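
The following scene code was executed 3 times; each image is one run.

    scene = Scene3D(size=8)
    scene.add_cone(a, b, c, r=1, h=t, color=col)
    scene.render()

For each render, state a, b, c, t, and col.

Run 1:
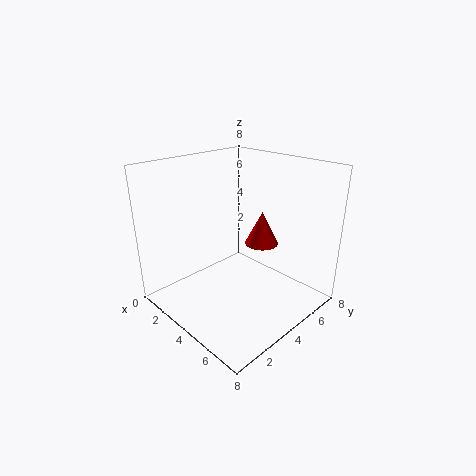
a = 4
b = 6
c = 3
t = 2
col = 'red'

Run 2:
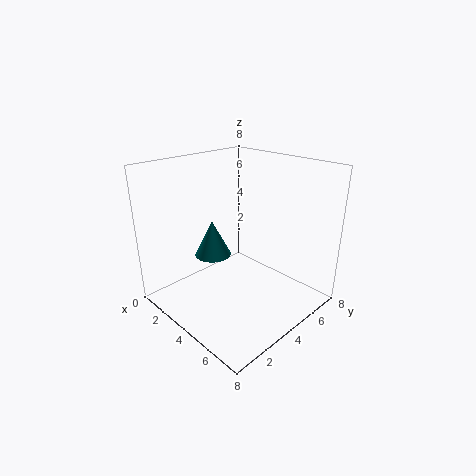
a = 3
b = 3
c = 3
t = 2
col = 'teal'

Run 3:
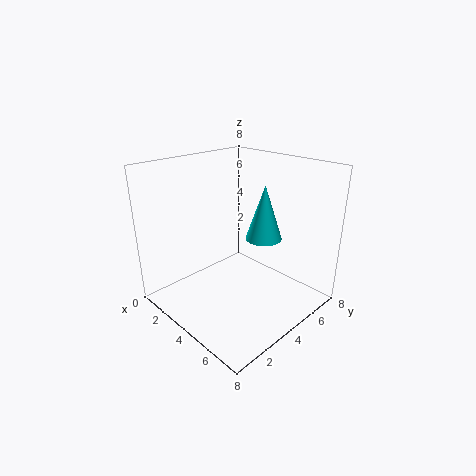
a = 5
b = 5
c = 4
t = 3
col = 'cyan'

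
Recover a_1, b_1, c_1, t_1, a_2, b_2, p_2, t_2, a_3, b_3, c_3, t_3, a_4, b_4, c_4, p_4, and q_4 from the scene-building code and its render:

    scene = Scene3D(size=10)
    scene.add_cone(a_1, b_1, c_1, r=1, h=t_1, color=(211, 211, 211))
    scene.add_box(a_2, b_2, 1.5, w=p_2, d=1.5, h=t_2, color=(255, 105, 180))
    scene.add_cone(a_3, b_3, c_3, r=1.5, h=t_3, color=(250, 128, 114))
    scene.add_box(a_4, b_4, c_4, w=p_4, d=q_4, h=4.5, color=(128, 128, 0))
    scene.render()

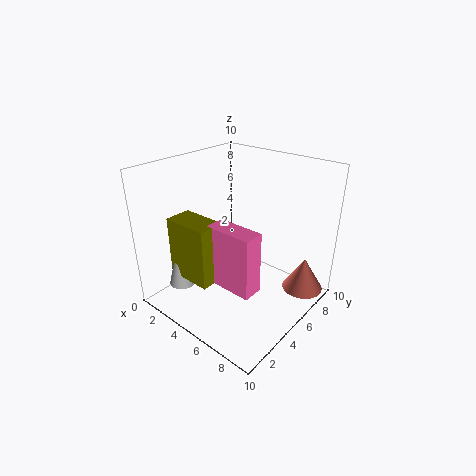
a_1 = 1, b_1 = 3, c_1 = 0.5, t_1 = 4, a_2 = 3.5, b_2 = 3.5, p_2 = 3.5, t_2 = 4.5, a_3 = 8.5, b_3 = 8.5, c_3 = 0.5, t_3 = 2.5, a_4 = 0.5, b_4 = 2.5, c_4 = 1.5, p_4 = 3.5, q_4 = 2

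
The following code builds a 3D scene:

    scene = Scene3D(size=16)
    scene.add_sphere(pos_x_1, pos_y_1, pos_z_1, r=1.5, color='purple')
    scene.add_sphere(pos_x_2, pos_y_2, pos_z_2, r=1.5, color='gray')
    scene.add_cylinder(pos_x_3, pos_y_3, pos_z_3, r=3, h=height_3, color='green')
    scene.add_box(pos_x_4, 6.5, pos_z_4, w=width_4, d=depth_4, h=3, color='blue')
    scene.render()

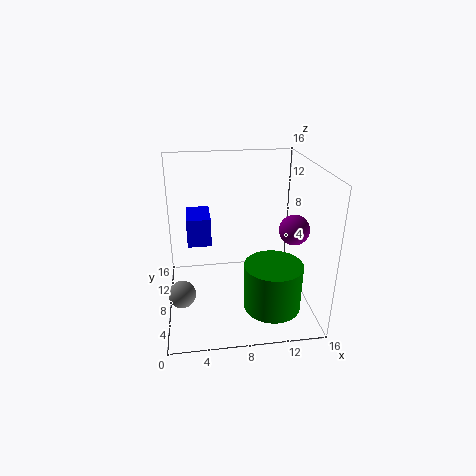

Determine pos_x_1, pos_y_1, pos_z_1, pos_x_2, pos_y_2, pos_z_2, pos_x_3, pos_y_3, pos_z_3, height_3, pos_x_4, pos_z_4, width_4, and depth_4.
pos_x_1 = 13
pos_y_1 = 4
pos_z_1 = 10.5
pos_x_2 = 1.5
pos_y_2 = 6
pos_z_2 = 2.5
pos_x_3 = 11
pos_y_3 = 3.5
pos_z_3 = 2
height_3 = 5
pos_x_4 = 2.5
pos_z_4 = 8
width_4 = 2.5
depth_4 = 4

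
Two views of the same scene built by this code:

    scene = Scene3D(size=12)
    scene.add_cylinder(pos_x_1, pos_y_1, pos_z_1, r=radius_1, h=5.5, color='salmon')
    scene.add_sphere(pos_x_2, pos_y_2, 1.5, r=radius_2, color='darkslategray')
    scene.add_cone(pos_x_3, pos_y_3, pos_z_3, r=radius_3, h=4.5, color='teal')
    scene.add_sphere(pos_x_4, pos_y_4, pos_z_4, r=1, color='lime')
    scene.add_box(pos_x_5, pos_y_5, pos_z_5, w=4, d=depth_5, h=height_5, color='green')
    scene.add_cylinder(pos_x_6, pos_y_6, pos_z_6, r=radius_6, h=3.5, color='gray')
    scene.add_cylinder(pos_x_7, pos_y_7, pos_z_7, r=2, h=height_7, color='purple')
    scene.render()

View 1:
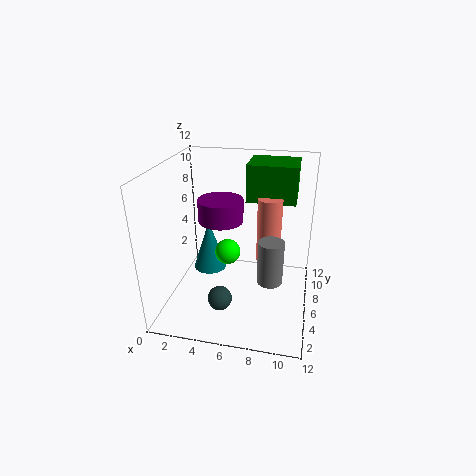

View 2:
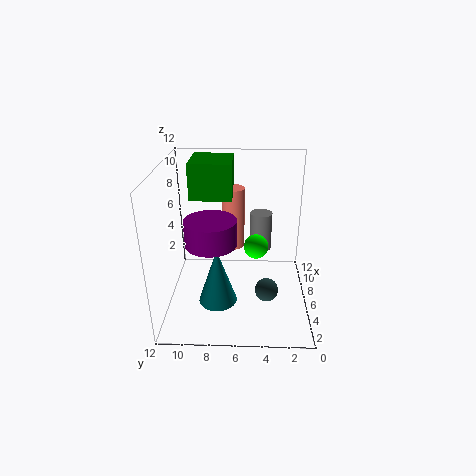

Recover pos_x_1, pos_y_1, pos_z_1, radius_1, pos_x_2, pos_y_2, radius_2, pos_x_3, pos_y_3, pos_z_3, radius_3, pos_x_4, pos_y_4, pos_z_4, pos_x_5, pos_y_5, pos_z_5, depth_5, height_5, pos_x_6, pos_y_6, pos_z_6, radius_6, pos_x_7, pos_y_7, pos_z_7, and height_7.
pos_x_1 = 8.5
pos_y_1 = 6.5
pos_z_1 = 4
radius_1 = 1
pos_x_2 = 5
pos_y_2 = 3.5
radius_2 = 1
pos_x_3 = 3
pos_y_3 = 7.5
pos_z_3 = 2
radius_3 = 1.5
pos_x_4 = 5.5
pos_y_4 = 4.5
pos_z_4 = 5.5
pos_x_5 = 6.5
pos_y_5 = 6.5
pos_z_5 = 9
depth_5 = 3.5
height_5 = 3
pos_x_6 = 9
pos_y_6 = 4
pos_z_6 = 3.5
radius_6 = 1
pos_x_7 = 4
pos_y_7 = 8
pos_z_7 = 6.5
height_7 = 2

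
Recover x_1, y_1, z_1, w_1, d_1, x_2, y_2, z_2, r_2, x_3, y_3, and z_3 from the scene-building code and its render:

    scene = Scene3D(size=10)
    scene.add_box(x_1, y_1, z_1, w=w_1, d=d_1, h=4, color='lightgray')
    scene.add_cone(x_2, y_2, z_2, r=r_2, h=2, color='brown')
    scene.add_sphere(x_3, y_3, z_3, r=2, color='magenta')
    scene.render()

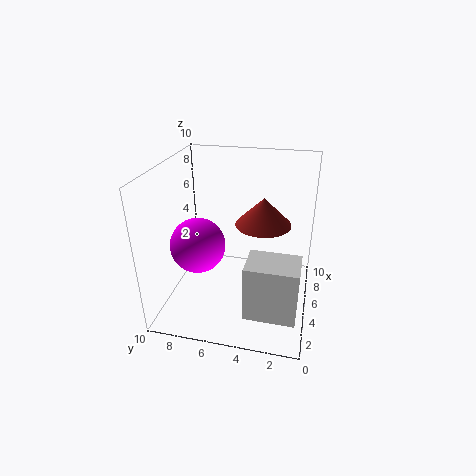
x_1 = 2; y_1 = 0.5; z_1 = 0.5; w_1 = 2.5; d_1 = 3.5; x_2 = 6.5; y_2 = 3.5; z_2 = 5.5; r_2 = 2; x_3 = 5; y_3 = 8; z_3 = 4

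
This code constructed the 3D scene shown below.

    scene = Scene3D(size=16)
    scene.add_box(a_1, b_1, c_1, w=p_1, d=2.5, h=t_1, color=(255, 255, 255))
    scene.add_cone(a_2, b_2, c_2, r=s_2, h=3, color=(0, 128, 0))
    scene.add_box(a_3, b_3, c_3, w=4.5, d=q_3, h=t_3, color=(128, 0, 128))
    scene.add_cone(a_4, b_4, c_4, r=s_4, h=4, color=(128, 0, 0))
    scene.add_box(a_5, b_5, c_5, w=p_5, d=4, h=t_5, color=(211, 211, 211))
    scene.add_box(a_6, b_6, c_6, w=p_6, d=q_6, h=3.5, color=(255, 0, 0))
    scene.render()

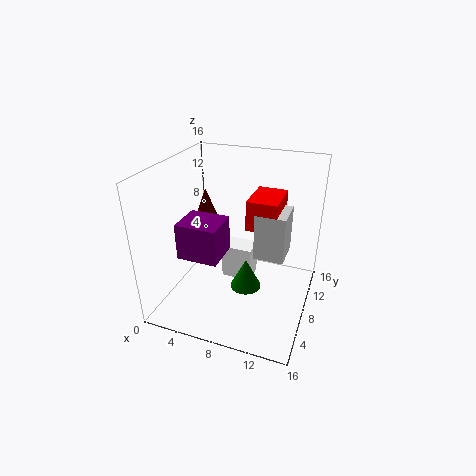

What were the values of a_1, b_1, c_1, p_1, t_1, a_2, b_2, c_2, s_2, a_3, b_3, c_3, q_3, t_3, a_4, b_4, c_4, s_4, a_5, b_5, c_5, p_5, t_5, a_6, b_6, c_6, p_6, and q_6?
a_1 = 6
b_1 = 8
c_1 = 2.5
p_1 = 3.5
t_1 = 4
a_2 = 10.5
b_2 = 3.5
c_2 = 5.5
s_2 = 1.5
a_3 = 2.5
b_3 = 4
c_3 = 6.5
q_3 = 4
t_3 = 4
a_4 = 1.5
b_4 = 13.5
c_4 = 7
s_4 = 1.5
a_5 = 9.5
b_5 = 9
c_5 = 5
p_5 = 3.5
t_5 = 5.5
a_6 = 8.5
b_6 = 9
c_6 = 8.5
p_6 = 3.5
q_6 = 5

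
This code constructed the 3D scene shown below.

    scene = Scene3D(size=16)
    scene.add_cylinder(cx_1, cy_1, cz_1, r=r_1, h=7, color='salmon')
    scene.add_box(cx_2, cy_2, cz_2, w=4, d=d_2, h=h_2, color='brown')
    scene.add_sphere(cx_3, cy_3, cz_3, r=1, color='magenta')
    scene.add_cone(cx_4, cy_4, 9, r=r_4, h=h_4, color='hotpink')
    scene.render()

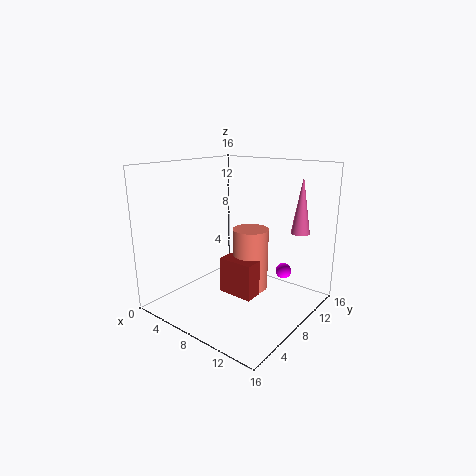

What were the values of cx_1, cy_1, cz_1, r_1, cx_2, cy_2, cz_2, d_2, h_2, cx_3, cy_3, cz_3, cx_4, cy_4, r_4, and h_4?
cx_1 = 9; cy_1 = 9; cz_1 = 2; r_1 = 2; cx_2 = 7; cy_2 = 6; cz_2 = 2; d_2 = 2; h_2 = 4; cx_3 = 10; cy_3 = 15; cz_3 = 2; cx_4 = 14; cy_4 = 11; r_4 = 1; h_4 = 6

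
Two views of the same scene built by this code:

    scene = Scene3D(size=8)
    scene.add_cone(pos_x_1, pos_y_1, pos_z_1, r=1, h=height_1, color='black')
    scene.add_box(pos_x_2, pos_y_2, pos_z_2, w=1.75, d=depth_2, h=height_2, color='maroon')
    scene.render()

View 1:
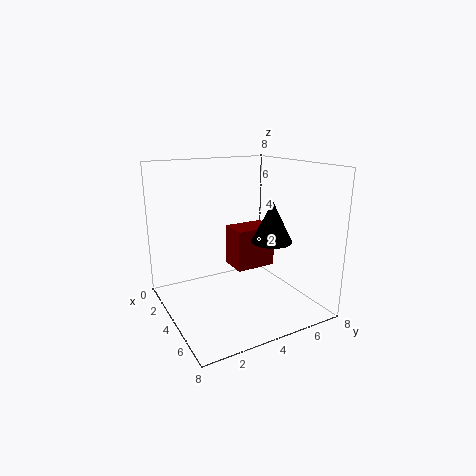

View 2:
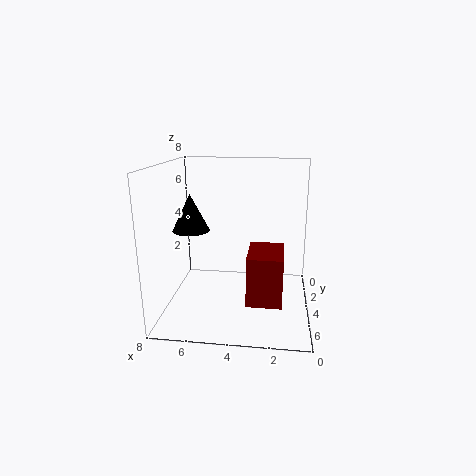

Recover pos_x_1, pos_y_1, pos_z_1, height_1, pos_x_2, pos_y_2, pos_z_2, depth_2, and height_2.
pos_x_1 = 6.5; pos_y_1 = 4.5; pos_z_1 = 4.5; height_1 = 2; pos_x_2 = 1.5; pos_y_2 = 4.5; pos_z_2 = 1.5; depth_2 = 2.5; height_2 = 2.5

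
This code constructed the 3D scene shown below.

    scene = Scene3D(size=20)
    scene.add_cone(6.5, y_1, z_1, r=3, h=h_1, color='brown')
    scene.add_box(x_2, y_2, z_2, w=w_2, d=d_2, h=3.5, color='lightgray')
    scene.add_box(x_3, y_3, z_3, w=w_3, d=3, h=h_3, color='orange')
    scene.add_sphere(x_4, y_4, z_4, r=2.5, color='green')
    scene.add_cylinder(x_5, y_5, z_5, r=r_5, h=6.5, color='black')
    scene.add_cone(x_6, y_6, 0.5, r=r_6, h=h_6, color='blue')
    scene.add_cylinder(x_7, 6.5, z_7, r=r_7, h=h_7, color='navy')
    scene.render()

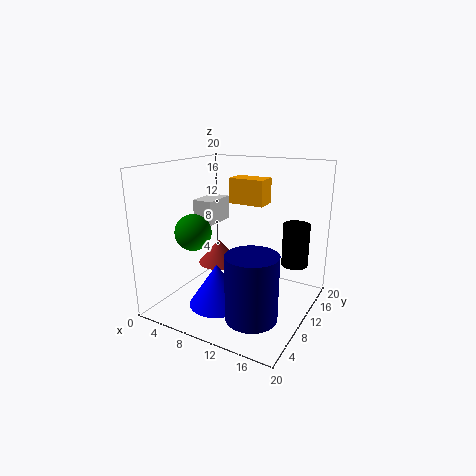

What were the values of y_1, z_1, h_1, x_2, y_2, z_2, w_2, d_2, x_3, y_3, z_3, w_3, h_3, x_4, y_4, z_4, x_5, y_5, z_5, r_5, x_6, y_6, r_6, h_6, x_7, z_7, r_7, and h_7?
y_1 = 10.5, z_1 = 5.5, h_1 = 3.5, x_2 = 2.5, y_2 = 10, z_2 = 11, w_2 = 3, d_2 = 5, x_3 = 8, y_3 = 11, z_3 = 14.5, w_3 = 5, h_3 = 3.5, x_4 = 5, y_4 = 6.5, z_4 = 11, x_5 = 16, y_5 = 17, z_5 = 4.5, r_5 = 2, x_6 = 8, y_6 = 7.5, r_6 = 4, h_6 = 6, x_7 = 14, z_7 = 0.5, r_7 = 3.5, h_7 = 9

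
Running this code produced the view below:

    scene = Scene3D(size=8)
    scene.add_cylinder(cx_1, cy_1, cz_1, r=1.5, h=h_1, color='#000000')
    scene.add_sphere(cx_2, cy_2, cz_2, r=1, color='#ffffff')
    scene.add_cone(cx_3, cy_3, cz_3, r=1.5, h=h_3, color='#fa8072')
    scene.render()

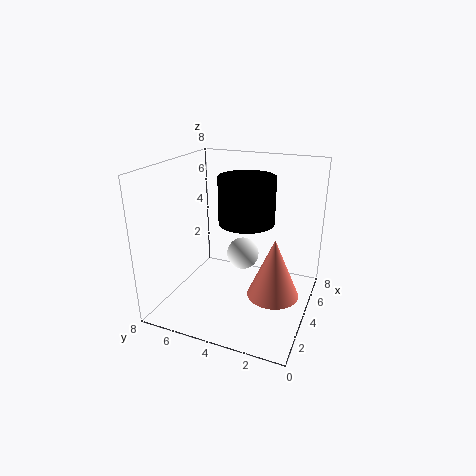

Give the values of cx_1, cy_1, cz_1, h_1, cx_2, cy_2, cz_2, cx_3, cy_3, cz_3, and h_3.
cx_1 = 4
cy_1 = 3.5
cz_1 = 5
h_1 = 2.5
cx_2 = 6
cy_2 = 4.5
cz_2 = 2
cx_3 = 4.5
cy_3 = 2
cz_3 = 0.5
h_3 = 3.5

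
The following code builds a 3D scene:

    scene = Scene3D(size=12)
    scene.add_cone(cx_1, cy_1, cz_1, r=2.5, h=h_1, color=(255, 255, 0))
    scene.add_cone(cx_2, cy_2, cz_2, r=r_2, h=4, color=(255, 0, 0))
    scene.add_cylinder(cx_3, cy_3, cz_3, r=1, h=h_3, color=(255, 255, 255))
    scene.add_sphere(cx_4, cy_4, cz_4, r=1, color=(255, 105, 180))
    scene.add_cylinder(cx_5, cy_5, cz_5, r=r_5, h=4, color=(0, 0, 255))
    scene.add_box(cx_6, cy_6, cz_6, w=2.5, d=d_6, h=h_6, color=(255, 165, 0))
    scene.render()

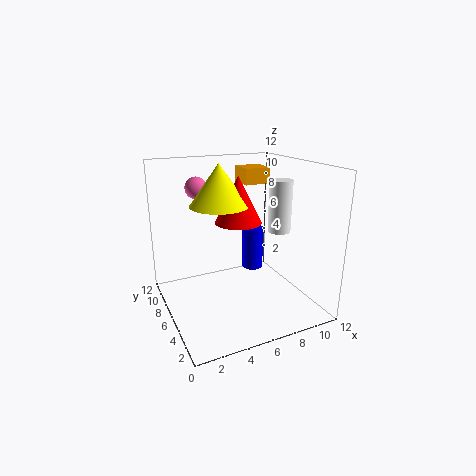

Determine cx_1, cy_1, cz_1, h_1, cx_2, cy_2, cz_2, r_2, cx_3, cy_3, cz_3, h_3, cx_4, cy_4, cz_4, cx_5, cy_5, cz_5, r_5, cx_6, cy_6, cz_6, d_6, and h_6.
cx_1 = 5
cy_1 = 7.5
cz_1 = 8.5
h_1 = 3.5
cx_2 = 6.5
cy_2 = 7
cz_2 = 7
r_2 = 2
cx_3 = 10
cy_3 = 6
cz_3 = 6
h_3 = 4.5
cx_4 = 4
cy_4 = 10.5
cz_4 = 9.5
cx_5 = 9
cy_5 = 9
cz_5 = 1.5
r_5 = 1
cx_6 = 8.5
cy_6 = 9.5
cz_6 = 9.5
d_6 = 2.5
h_6 = 1.5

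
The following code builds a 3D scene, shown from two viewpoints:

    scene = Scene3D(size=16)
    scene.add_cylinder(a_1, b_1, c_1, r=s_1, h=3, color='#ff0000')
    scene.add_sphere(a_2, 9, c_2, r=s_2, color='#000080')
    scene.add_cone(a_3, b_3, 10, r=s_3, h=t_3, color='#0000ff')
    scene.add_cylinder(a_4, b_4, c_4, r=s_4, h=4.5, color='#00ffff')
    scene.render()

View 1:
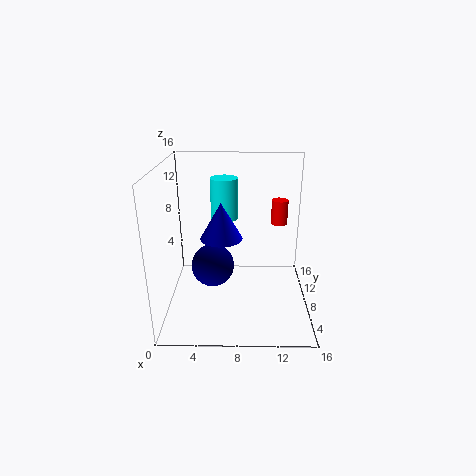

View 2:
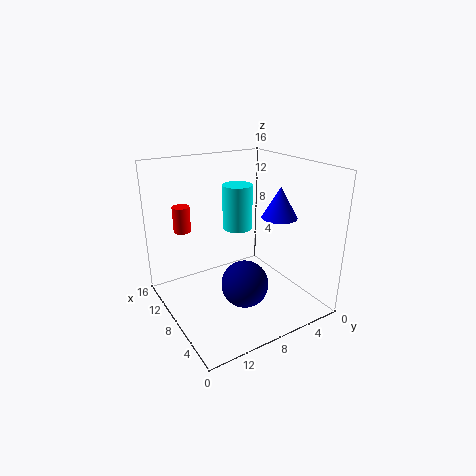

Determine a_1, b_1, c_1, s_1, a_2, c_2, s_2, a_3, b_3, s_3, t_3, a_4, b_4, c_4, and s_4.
a_1 = 13
b_1 = 12.5
c_1 = 8
s_1 = 1
a_2 = 5
c_2 = 4
s_2 = 2.5
a_3 = 6.5
b_3 = 3.5
s_3 = 2
t_3 = 3.5
a_4 = 6.5
b_4 = 9
c_4 = 10
s_4 = 1.5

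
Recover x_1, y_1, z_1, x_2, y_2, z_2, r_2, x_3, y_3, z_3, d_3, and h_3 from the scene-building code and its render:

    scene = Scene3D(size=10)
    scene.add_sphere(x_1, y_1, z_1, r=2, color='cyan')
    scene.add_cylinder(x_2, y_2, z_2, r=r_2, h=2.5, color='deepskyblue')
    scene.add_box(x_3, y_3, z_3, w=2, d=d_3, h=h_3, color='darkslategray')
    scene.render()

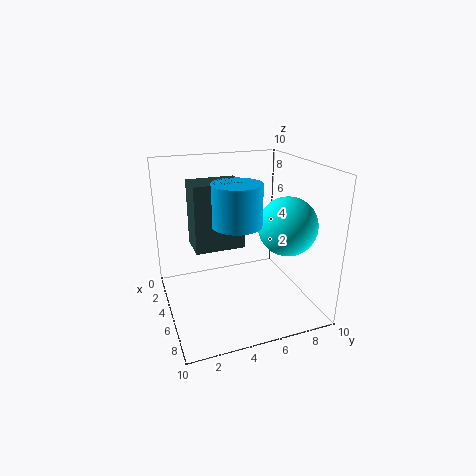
x_1 = 6.5
y_1 = 8
z_1 = 6
x_2 = 7.5
y_2 = 4
z_2 = 7
r_2 = 1.5
x_3 = 5.5
y_3 = 1.5
z_3 = 5.5
d_3 = 3
h_3 = 4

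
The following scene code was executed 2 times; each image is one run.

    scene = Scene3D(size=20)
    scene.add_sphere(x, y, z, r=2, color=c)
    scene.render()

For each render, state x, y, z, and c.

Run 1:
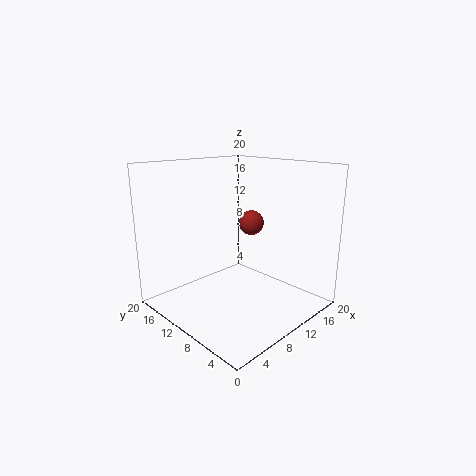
x = 17, y = 14, z = 10, c = 'brown'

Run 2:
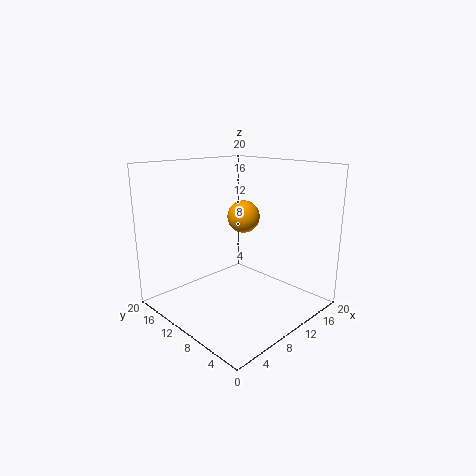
x = 8, y = 7, z = 14, c = 'orange'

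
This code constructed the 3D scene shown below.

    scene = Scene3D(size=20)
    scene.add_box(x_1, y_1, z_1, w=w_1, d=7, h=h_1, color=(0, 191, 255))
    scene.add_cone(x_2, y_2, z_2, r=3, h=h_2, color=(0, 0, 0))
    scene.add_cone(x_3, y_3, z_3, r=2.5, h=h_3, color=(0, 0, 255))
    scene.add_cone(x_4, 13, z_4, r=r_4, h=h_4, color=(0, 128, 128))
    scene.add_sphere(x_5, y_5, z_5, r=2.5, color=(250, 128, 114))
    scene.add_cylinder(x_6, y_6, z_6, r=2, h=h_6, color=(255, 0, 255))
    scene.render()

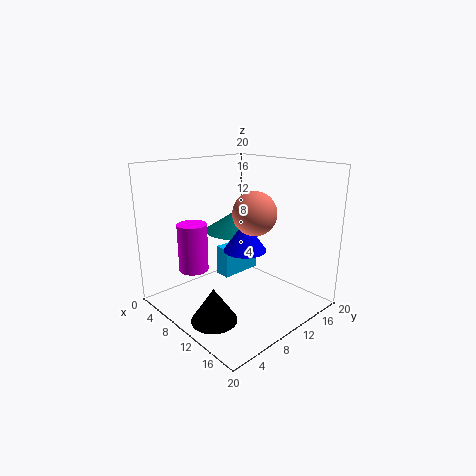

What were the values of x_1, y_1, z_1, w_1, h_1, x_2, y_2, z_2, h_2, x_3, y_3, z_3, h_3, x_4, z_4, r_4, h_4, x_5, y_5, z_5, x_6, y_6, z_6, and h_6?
x_1 = 1.5
y_1 = 13
z_1 = 0.5
w_1 = 2.5
h_1 = 5
x_2 = 12.5
y_2 = 3.5
z_2 = 1
h_2 = 4.5
x_3 = 15.5
y_3 = 6
z_3 = 11
h_3 = 3.5
x_4 = 6
z_4 = 9.5
r_4 = 4.5
h_4 = 3
x_5 = 16.5
y_5 = 6.5
z_5 = 15.5
x_6 = 7
y_6 = 4.5
z_6 = 6
h_6 = 6.5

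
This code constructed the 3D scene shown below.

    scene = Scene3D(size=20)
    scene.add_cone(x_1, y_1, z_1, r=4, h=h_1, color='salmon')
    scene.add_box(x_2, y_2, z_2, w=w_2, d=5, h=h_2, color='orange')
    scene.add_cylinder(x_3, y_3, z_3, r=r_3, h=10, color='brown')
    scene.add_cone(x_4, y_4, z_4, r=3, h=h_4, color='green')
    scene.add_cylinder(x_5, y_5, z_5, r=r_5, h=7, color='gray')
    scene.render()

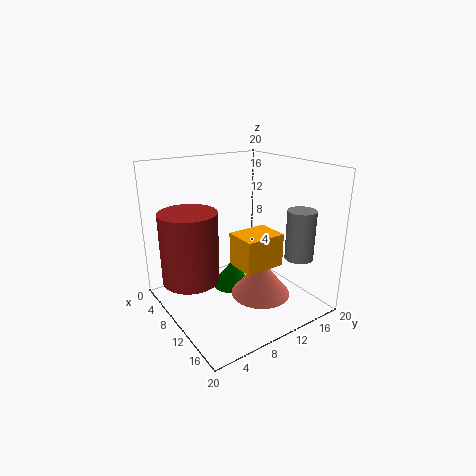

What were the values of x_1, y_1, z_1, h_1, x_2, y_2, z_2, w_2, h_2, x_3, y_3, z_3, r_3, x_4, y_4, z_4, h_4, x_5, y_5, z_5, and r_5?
x_1 = 14
y_1 = 11
z_1 = 3
h_1 = 5
x_2 = 14
y_2 = 6
z_2 = 9
w_2 = 4
h_2 = 4
x_3 = 7
y_3 = 4
z_3 = 4
r_3 = 4
x_4 = 7
y_4 = 11
z_4 = 1
h_4 = 4
x_5 = 15
y_5 = 17
z_5 = 7
r_5 = 2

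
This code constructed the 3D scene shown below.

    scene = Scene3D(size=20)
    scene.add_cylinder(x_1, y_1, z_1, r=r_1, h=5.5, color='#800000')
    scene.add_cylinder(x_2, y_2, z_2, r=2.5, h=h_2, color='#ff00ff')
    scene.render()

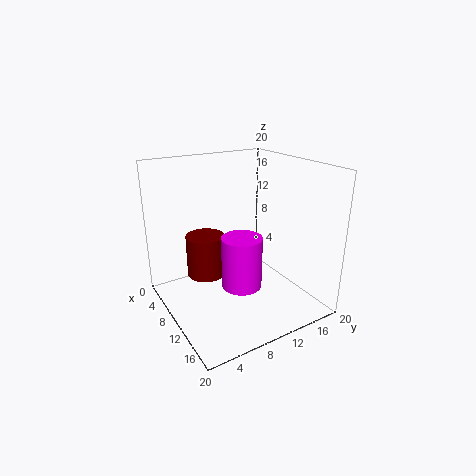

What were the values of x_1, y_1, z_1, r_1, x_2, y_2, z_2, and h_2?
x_1 = 10, y_1 = 5, z_1 = 6, r_1 = 2.5, x_2 = 15, y_2 = 7.5, z_2 = 6, h_2 = 6.5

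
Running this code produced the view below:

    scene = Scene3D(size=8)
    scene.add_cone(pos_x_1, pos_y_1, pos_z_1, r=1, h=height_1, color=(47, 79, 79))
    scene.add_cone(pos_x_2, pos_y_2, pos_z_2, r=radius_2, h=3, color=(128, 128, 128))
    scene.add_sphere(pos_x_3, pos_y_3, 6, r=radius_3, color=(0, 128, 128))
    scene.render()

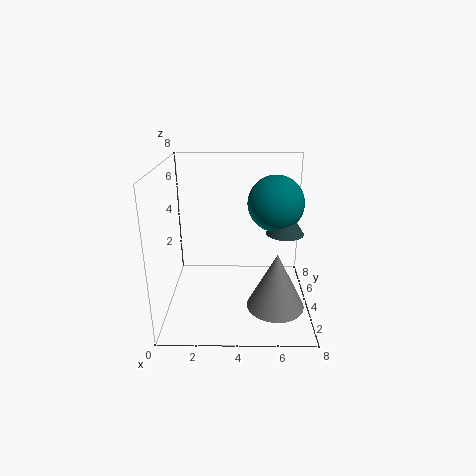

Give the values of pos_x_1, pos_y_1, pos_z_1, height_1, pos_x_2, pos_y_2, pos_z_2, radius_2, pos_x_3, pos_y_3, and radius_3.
pos_x_1 = 6.5
pos_y_1 = 3.5
pos_z_1 = 4.5
height_1 = 1.5
pos_x_2 = 6
pos_y_2 = 2
pos_z_2 = 1
radius_2 = 1.5
pos_x_3 = 6
pos_y_3 = 4
radius_3 = 1.5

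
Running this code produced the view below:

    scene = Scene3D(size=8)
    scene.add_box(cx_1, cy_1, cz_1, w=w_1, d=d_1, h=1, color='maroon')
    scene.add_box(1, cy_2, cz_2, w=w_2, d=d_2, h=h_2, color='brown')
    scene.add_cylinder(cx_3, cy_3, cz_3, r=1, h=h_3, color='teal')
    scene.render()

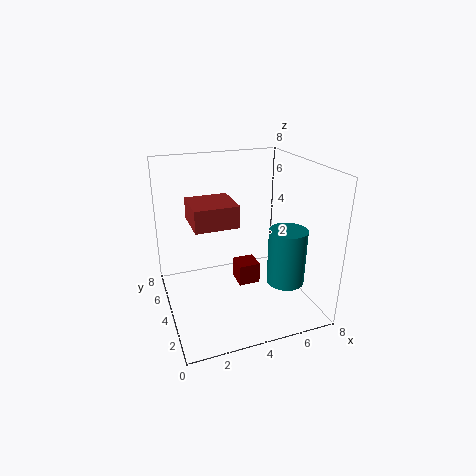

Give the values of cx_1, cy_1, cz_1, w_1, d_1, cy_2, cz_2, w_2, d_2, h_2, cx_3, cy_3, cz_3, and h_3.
cx_1 = 3, cy_1 = 1, cz_1 = 3, w_1 = 1, d_1 = 1, cy_2 = 1, cz_2 = 6, w_2 = 2, d_2 = 2, h_2 = 1, cx_3 = 6, cy_3 = 2, cz_3 = 2, h_3 = 3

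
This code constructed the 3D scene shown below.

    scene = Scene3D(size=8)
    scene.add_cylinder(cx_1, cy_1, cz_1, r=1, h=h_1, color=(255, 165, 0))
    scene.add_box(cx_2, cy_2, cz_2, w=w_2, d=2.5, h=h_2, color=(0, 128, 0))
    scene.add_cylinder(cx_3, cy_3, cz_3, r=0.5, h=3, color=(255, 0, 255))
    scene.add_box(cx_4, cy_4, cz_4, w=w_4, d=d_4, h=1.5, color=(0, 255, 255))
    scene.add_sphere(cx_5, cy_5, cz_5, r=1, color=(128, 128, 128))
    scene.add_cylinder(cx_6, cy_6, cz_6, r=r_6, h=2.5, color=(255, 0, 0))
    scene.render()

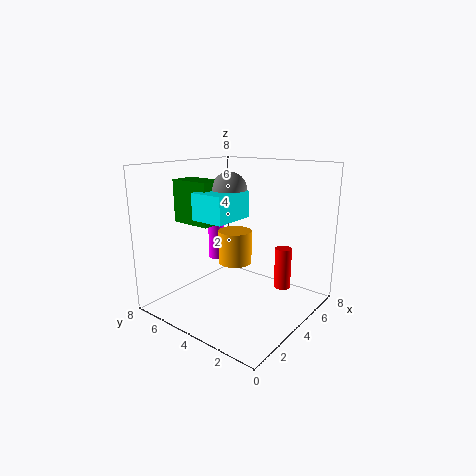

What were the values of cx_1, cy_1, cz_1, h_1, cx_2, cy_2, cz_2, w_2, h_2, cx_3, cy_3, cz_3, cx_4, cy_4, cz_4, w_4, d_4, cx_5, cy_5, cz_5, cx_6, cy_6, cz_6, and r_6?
cx_1 = 5
cy_1 = 5
cz_1 = 2
h_1 = 2
cx_2 = 3
cy_2 = 5.5
cz_2 = 4.5
w_2 = 1.5
h_2 = 2.5
cx_3 = 5
cy_3 = 6.5
cz_3 = 2
cx_4 = 2.5
cy_4 = 4
cz_4 = 5
w_4 = 2.5
d_4 = 2
cx_5 = 4.5
cy_5 = 5
cz_5 = 6.5
cx_6 = 6.5
cy_6 = 2.5
cz_6 = 0.5
r_6 = 0.5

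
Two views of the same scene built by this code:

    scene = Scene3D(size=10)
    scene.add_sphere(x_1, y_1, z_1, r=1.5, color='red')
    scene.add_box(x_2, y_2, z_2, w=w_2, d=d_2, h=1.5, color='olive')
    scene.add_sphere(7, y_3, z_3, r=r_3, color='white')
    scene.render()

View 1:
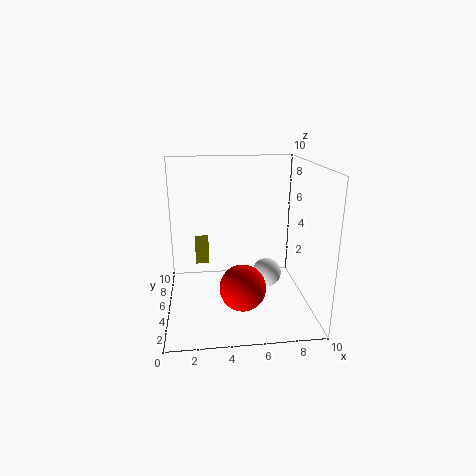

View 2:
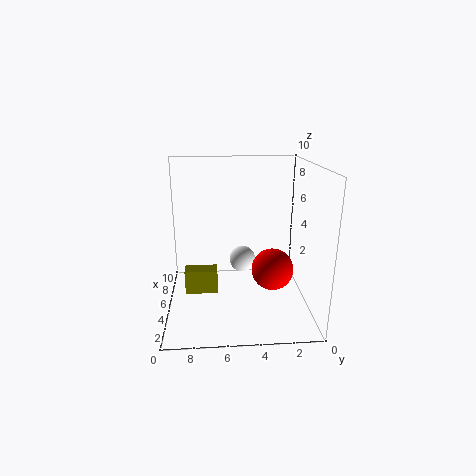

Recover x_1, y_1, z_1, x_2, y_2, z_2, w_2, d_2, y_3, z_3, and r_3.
x_1 = 5
y_1 = 2.5
z_1 = 2.5
x_2 = 2
y_2 = 6.5
z_2 = 2.5
w_2 = 1
d_2 = 2
y_3 = 4.5
z_3 = 2.5
r_3 = 1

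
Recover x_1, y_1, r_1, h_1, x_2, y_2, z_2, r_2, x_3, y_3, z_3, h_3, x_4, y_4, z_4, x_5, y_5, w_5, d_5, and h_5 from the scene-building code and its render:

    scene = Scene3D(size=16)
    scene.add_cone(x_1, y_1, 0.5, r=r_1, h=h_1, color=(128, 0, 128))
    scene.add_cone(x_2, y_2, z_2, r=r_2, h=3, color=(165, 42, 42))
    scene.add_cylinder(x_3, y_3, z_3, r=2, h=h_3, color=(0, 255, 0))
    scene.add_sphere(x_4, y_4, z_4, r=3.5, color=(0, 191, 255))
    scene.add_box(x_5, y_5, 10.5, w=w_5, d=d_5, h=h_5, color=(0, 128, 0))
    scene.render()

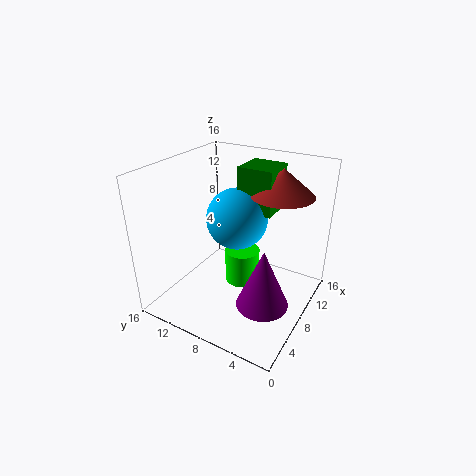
x_1 = 7.5
y_1 = 4.5
r_1 = 3
h_1 = 7
x_2 = 11.5
y_2 = 4.5
z_2 = 12.5
r_2 = 3.5
x_3 = 9
y_3 = 8
z_3 = 2
h_3 = 4
x_4 = 9.5
y_4 = 9
z_4 = 9.5
x_5 = 9.5
y_5 = 5
w_5 = 4
d_5 = 4
h_5 = 5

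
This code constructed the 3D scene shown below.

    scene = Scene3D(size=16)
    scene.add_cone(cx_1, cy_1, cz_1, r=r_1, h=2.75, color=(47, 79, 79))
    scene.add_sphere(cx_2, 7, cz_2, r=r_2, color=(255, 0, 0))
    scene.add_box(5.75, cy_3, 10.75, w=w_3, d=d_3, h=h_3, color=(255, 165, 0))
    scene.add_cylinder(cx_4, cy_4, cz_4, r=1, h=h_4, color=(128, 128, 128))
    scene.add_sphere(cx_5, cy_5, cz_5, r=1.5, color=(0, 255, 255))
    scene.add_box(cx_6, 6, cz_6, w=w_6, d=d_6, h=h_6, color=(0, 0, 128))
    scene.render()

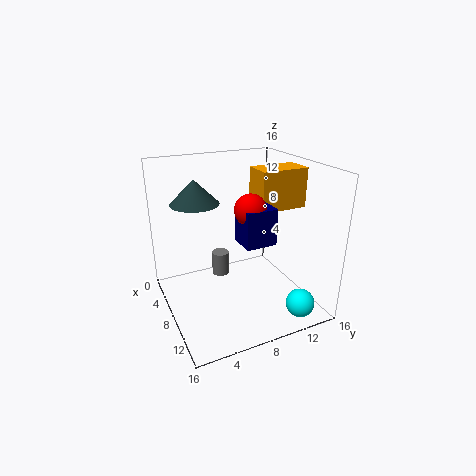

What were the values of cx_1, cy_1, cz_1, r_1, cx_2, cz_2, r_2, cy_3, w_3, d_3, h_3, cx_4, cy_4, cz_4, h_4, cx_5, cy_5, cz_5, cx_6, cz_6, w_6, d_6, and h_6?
cx_1 = 4.75
cy_1 = 4.25
cz_1 = 11.5
r_1 = 2.75
cx_2 = 12.75
cz_2 = 13
r_2 = 1.5
cy_3 = 10.5
w_3 = 3.25
d_3 = 5.5
h_3 = 4.5
cx_4 = 5.75
cy_4 = 6.75
cz_4 = 2.75
h_4 = 2.75
cx_5 = 14.5
cy_5 = 12.25
cz_5 = 2.25
cx_6 = 11.5
cz_6 = 9.75
w_6 = 2.75
d_6 = 3
h_6 = 3.5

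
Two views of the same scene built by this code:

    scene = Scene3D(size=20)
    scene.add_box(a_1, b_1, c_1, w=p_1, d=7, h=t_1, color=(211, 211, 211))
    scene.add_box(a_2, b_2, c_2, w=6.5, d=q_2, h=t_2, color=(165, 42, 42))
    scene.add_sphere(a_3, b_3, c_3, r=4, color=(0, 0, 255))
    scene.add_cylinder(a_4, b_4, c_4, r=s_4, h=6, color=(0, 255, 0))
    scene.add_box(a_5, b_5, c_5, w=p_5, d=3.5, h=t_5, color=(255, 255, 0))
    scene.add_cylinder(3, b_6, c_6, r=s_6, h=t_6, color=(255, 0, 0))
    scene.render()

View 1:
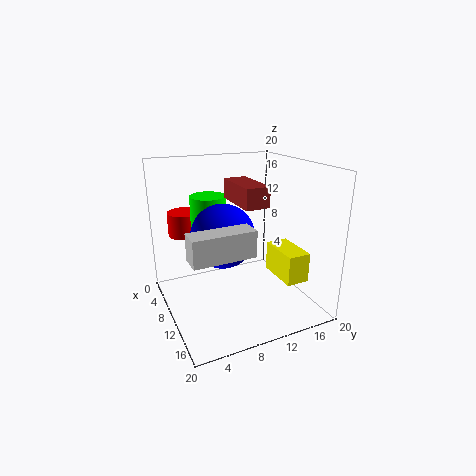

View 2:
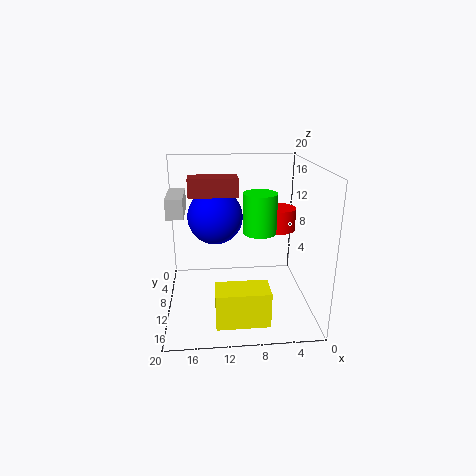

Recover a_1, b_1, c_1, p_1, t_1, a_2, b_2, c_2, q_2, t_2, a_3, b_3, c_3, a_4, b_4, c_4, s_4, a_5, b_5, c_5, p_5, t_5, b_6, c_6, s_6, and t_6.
a_1 = 17.5
b_1 = 0.5
c_1 = 12
p_1 = 2.5
t_1 = 3
a_2 = 10
b_2 = 8
c_2 = 16
q_2 = 3
t_2 = 2.5
a_3 = 13
b_3 = 6.5
c_3 = 12
a_4 = 6.5
b_4 = 7
c_4 = 9.5
s_4 = 2.5
a_5 = 7
b_5 = 16.5
c_5 = 2.5
p_5 = 6.5
t_5 = 4.5
b_6 = 4.5
c_6 = 9
s_6 = 2.5
t_6 = 3.5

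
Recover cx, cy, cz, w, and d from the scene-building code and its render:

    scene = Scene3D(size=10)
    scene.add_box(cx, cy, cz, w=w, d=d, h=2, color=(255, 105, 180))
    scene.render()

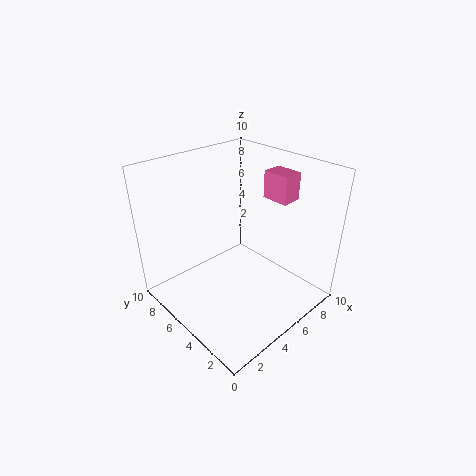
cx = 8, cy = 3.5, cz = 7, w = 1.5, d = 2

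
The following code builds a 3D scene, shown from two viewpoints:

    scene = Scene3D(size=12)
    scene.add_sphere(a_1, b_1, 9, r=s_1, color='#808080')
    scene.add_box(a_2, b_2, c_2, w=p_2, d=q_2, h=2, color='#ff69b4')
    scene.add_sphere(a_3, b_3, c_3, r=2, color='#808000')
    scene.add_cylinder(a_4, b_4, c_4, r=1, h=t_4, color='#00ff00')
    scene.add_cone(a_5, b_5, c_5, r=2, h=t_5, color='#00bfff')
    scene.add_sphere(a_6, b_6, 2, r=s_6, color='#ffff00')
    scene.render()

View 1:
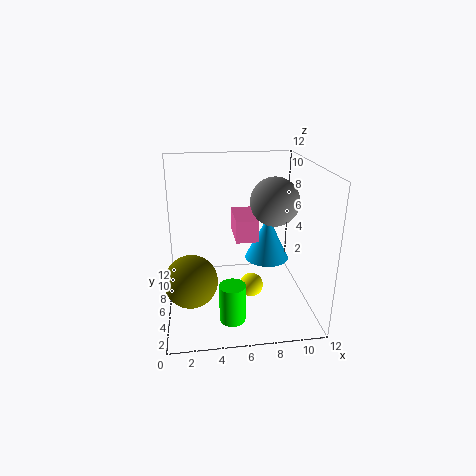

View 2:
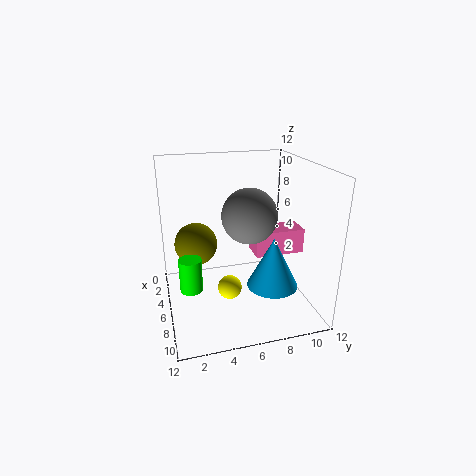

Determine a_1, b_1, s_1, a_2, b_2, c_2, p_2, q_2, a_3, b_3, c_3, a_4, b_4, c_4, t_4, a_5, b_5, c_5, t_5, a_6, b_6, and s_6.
a_1 = 9
b_1 = 6
s_1 = 2
a_2 = 6
b_2 = 7
c_2 = 5
p_2 = 2
q_2 = 4
a_3 = 2
b_3 = 3
c_3 = 4
a_4 = 5
b_4 = 2
c_4 = 1
t_4 = 3
a_5 = 9
b_5 = 8
c_5 = 3
t_5 = 4
a_6 = 7
b_6 = 5
s_6 = 1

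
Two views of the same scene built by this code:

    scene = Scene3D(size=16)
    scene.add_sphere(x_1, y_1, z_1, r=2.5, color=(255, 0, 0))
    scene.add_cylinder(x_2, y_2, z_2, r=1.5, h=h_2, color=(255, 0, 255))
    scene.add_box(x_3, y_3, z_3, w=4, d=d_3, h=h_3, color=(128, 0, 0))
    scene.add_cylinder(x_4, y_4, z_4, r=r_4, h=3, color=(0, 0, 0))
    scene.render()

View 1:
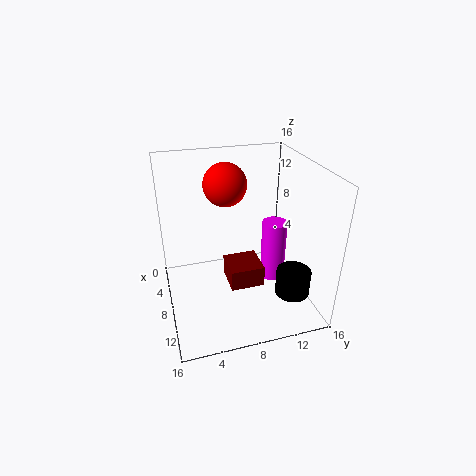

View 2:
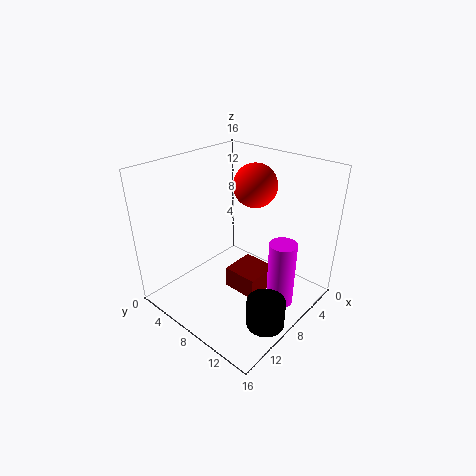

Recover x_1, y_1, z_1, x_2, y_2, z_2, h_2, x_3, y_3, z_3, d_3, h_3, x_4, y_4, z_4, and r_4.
x_1 = 4.5, y_1 = 7.5, z_1 = 13, x_2 = 6.5, y_2 = 13, z_2 = 1, h_2 = 7.5, x_3 = 5, y_3 = 7, z_3 = 1.5, d_3 = 4, h_3 = 2.5, x_4 = 10.5, y_4 = 14, z_4 = 1, r_4 = 2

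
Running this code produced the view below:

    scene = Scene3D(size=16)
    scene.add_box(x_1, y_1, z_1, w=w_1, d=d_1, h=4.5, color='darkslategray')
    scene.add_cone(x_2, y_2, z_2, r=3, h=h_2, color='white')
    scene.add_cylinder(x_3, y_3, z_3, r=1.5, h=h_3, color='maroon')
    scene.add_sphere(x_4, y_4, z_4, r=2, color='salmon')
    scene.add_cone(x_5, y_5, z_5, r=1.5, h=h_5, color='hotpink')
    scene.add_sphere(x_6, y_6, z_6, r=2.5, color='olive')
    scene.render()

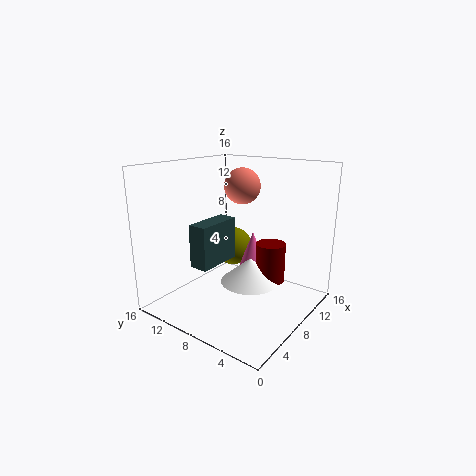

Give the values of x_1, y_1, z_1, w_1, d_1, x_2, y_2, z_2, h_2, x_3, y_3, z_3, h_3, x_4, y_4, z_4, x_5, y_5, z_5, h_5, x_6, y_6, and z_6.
x_1 = 2.5
y_1 = 8
z_1 = 6
w_1 = 5
d_1 = 2
x_2 = 6
y_2 = 5
z_2 = 4.5
h_2 = 2.5
x_3 = 7.5
y_3 = 3.5
z_3 = 4.5
h_3 = 4
x_4 = 9.5
y_4 = 8.5
z_4 = 13.5
x_5 = 9.5
y_5 = 7
z_5 = 4.5
h_5 = 4
x_6 = 13
y_6 = 12.5
z_6 = 4.5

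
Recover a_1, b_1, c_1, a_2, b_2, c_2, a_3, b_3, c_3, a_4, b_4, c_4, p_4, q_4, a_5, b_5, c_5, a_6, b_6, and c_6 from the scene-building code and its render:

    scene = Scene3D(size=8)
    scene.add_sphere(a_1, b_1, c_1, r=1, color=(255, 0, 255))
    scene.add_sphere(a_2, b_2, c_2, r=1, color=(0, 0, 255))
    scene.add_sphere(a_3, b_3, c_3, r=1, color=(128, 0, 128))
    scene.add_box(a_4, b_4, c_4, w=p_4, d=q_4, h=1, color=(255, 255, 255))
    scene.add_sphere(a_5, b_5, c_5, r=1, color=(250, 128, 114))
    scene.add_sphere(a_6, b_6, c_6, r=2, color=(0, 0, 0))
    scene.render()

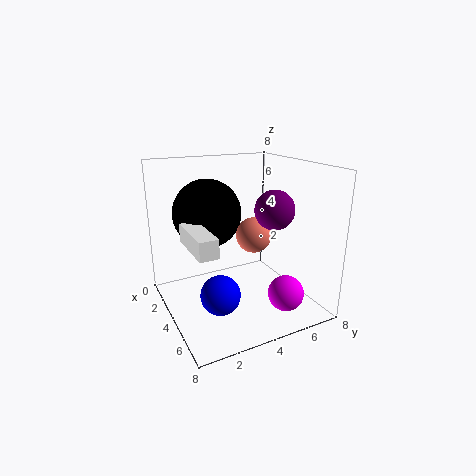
a_1 = 6; b_1 = 6; c_1 = 1; a_2 = 6; b_2 = 2; c_2 = 2; a_3 = 6; b_3 = 5; c_3 = 6; a_4 = 3; b_4 = 1; c_4 = 4; p_4 = 3; q_4 = 1; a_5 = 4; b_5 = 5; c_5 = 4; a_6 = 2; b_6 = 3; c_6 = 5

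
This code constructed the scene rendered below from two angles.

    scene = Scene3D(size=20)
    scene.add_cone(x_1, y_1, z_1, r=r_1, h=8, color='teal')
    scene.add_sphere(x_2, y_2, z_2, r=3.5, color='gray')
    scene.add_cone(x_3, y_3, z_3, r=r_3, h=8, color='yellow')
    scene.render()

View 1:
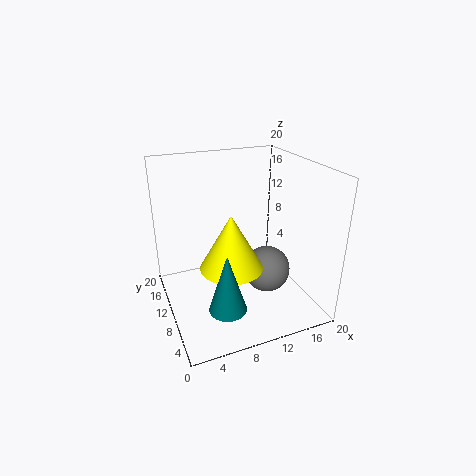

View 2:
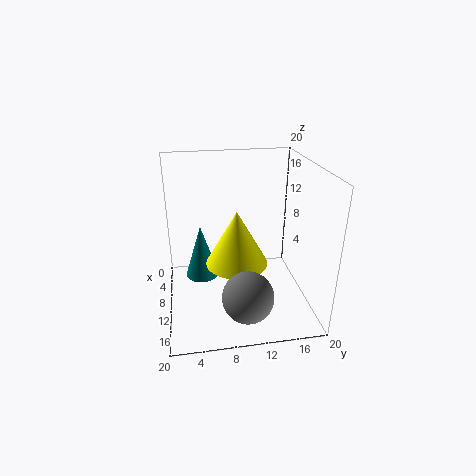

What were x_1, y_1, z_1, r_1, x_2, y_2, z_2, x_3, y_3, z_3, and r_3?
x_1 = 6.5
y_1 = 5
z_1 = 2.5
r_1 = 2.5
x_2 = 15
y_2 = 10.5
z_2 = 3.5
x_3 = 9
y_3 = 10
z_3 = 5.5
r_3 = 4.5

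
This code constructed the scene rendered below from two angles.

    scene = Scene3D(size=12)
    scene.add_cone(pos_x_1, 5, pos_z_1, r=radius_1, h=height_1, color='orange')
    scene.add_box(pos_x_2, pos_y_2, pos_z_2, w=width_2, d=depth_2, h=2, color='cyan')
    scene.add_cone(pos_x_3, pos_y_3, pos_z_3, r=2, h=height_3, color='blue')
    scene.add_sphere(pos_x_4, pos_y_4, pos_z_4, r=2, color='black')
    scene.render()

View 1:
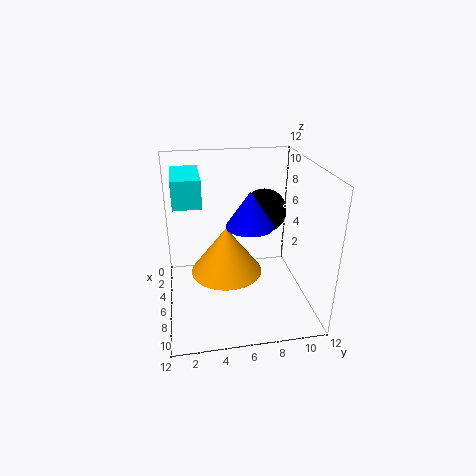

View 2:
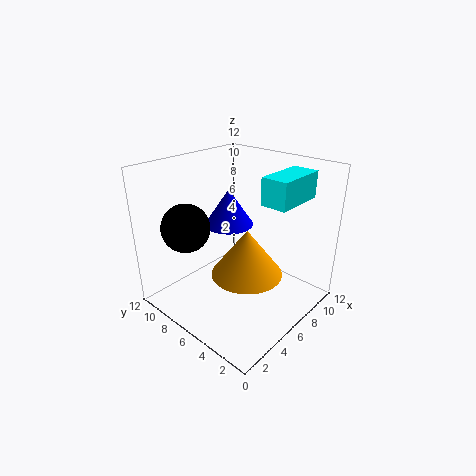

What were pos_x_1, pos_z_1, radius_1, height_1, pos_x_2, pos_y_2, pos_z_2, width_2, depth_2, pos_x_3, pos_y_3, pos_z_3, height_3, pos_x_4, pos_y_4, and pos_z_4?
pos_x_1 = 6
pos_z_1 = 3
radius_1 = 3
height_1 = 4
pos_x_2 = 5
pos_y_2 = 1
pos_z_2 = 10
width_2 = 4
depth_2 = 2
pos_x_3 = 6
pos_y_3 = 7
pos_z_3 = 7
height_3 = 3
pos_x_4 = 3
pos_y_4 = 9
pos_z_4 = 7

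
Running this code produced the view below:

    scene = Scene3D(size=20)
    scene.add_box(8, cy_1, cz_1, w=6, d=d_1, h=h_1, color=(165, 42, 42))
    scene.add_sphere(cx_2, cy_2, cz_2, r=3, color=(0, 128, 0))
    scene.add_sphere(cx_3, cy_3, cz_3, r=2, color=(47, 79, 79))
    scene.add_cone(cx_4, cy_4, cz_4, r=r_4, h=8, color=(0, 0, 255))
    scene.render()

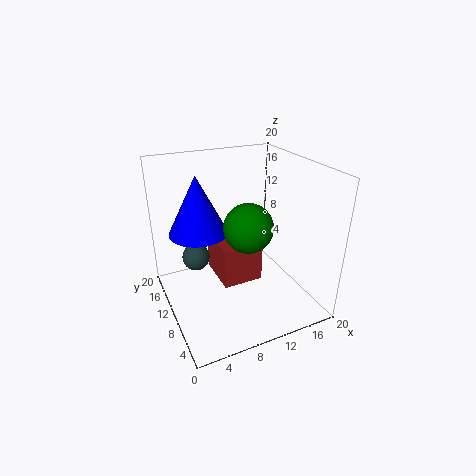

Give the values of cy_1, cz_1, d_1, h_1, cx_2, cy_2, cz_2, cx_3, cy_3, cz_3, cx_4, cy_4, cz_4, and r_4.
cy_1 = 10
cz_1 = 2
d_1 = 7
h_1 = 6
cx_2 = 9
cy_2 = 5
cz_2 = 14
cx_3 = 5
cy_3 = 14
cz_3 = 6
cx_4 = 5
cy_4 = 12
cz_4 = 11
r_4 = 4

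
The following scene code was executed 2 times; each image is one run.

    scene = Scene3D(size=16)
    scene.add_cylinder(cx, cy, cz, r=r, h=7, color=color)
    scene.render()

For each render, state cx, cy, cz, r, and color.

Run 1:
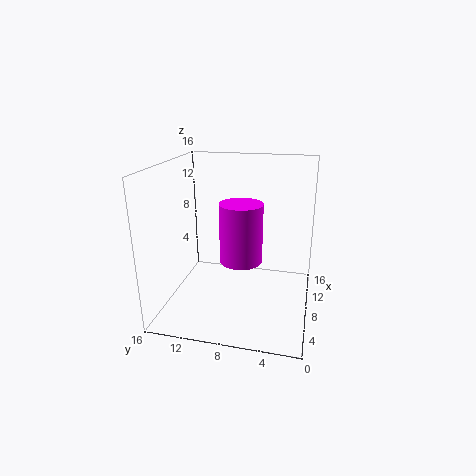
cx = 9.5
cy = 8
cz = 4.5
r = 2.5
color = 'magenta'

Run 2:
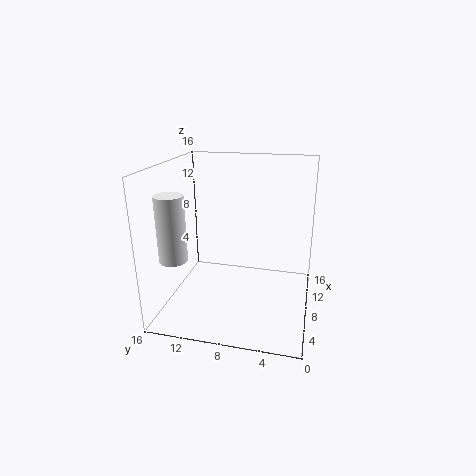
cx = 4
cy = 14
cz = 6.5
r = 1.5
color = 'white'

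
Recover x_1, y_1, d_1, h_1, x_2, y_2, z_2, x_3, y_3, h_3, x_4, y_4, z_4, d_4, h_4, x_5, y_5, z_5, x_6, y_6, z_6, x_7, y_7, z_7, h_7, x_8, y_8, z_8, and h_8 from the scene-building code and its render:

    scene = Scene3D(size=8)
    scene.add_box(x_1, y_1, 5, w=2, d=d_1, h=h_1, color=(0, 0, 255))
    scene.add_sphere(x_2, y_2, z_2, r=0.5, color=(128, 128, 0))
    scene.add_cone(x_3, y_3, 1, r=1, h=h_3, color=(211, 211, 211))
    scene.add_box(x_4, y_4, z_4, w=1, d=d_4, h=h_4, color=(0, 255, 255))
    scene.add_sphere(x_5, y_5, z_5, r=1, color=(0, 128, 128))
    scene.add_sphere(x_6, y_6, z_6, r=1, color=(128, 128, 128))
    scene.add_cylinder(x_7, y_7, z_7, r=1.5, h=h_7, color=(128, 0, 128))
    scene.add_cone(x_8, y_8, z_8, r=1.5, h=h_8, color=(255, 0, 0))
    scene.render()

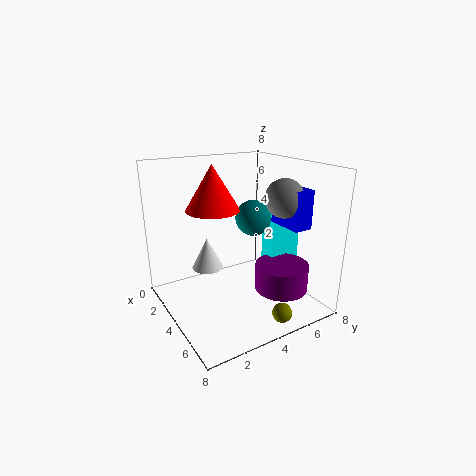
x_1 = 5; y_1 = 5.5; d_1 = 1; h_1 = 2; x_2 = 7.5; y_2 = 4.5; z_2 = 1; x_3 = 1; y_3 = 3.5; h_3 = 2; x_4 = 3.5; y_4 = 6; z_4 = 2; d_4 = 2; h_4 = 3.5; x_5 = 4; y_5 = 5; z_5 = 5; x_6 = 6; y_6 = 5.5; z_6 = 6.5; x_7 = 5.5; y_7 = 6; z_7 = 1; h_7 = 1.5; x_8 = 3; y_8 = 3; z_8 = 5.5; h_8 = 2.5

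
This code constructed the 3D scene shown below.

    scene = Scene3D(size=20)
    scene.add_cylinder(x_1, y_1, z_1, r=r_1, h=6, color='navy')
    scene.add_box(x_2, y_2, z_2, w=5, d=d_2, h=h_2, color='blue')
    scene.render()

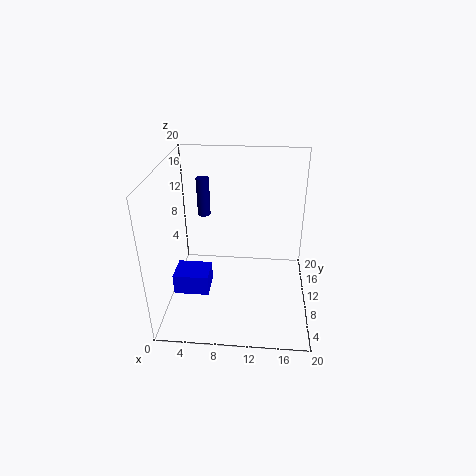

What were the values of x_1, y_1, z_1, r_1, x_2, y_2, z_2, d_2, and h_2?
x_1 = 4; y_1 = 17; z_1 = 10; r_1 = 1; x_2 = 1; y_2 = 7; z_2 = 2; d_2 = 4; h_2 = 3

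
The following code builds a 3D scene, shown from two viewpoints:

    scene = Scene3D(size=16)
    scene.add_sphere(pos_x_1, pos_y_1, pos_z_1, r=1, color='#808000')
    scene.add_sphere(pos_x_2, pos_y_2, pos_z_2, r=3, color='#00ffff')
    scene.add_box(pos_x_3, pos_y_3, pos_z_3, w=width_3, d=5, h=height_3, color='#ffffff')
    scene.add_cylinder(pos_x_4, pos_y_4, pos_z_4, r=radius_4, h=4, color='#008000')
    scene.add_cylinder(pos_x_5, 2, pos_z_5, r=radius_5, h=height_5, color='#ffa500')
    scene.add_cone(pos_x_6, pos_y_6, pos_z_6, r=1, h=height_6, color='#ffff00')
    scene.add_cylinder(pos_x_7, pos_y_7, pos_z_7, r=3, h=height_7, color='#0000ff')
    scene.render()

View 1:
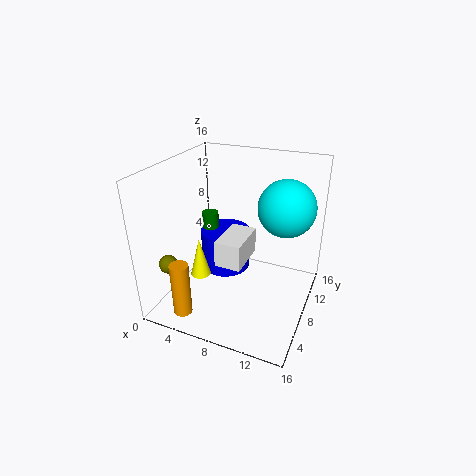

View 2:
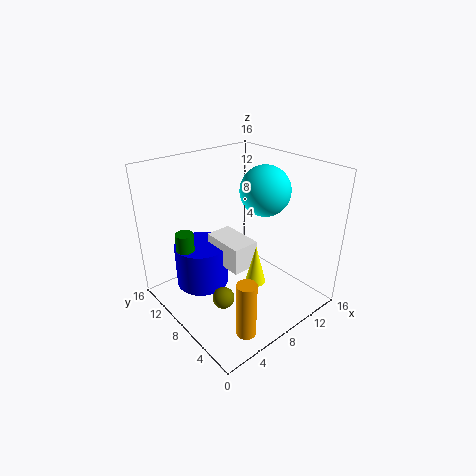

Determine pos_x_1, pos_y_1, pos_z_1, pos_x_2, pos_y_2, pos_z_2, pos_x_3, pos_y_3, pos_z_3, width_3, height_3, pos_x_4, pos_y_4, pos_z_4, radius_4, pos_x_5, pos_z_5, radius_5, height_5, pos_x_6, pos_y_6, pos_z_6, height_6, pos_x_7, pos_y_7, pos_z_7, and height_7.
pos_x_1 = 2, pos_y_1 = 3, pos_z_1 = 6, pos_x_2 = 13, pos_y_2 = 9, pos_z_2 = 12, pos_x_3 = 6, pos_y_3 = 6, pos_z_3 = 5, width_3 = 3, height_3 = 3, pos_x_4 = 3, pos_y_4 = 11, pos_z_4 = 5, radius_4 = 1, pos_x_5 = 4, pos_z_5 = 1, radius_5 = 1, height_5 = 6, pos_x_6 = 6, pos_y_6 = 3, pos_z_6 = 6, height_6 = 4, pos_x_7 = 5, pos_y_7 = 11, pos_z_7 = 2, height_7 = 5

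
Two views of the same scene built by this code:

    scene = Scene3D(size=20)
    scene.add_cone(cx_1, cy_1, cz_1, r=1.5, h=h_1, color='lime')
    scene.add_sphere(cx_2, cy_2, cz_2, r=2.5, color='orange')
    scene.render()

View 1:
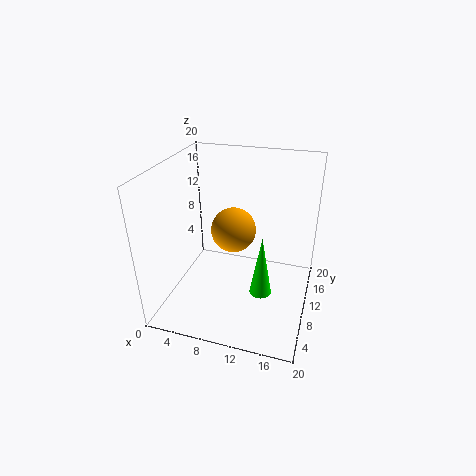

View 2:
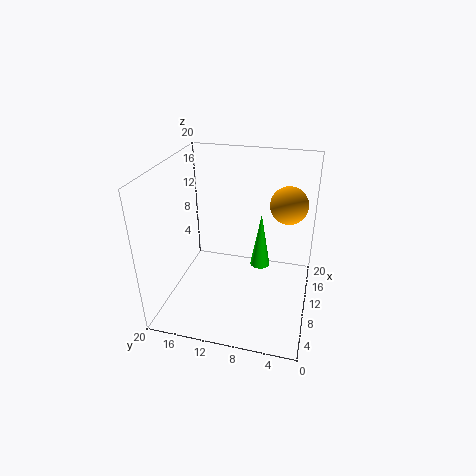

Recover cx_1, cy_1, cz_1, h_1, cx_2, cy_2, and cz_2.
cx_1 = 14; cy_1 = 7.5; cz_1 = 3.5; h_1 = 8.5; cx_2 = 11.5; cy_2 = 3.5; cz_2 = 15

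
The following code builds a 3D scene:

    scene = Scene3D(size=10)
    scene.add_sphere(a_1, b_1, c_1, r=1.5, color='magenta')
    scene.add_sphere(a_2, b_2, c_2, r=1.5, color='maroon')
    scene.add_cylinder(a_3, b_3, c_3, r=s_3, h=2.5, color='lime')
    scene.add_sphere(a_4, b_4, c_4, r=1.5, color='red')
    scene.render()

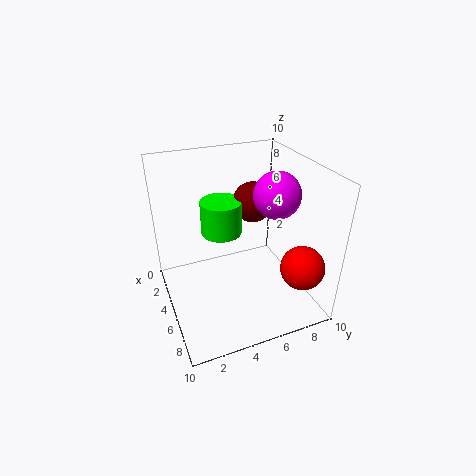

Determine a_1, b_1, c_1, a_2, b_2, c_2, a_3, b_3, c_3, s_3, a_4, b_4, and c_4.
a_1 = 6.5
b_1 = 7
c_1 = 8.5
a_2 = 3
b_2 = 7
c_2 = 6.5
a_3 = 3
b_3 = 4.5
c_3 = 4.5
s_3 = 1.5
a_4 = 8
b_4 = 8.5
c_4 = 3.5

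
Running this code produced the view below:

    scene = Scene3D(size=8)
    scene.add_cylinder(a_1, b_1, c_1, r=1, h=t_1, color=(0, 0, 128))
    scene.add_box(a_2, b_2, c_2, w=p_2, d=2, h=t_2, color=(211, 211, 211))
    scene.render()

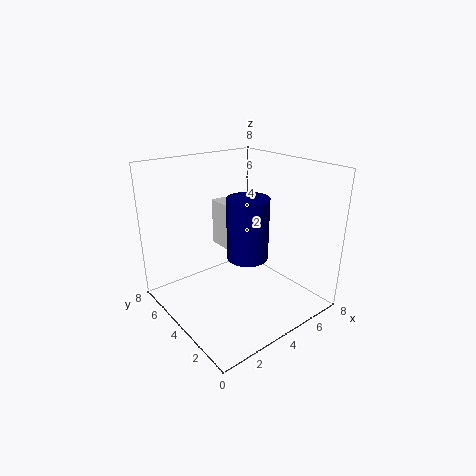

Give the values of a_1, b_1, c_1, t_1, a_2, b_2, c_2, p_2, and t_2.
a_1 = 3, b_1 = 2, c_1 = 4, t_1 = 3, a_2 = 5, b_2 = 6, c_2 = 2, p_2 = 1, t_2 = 3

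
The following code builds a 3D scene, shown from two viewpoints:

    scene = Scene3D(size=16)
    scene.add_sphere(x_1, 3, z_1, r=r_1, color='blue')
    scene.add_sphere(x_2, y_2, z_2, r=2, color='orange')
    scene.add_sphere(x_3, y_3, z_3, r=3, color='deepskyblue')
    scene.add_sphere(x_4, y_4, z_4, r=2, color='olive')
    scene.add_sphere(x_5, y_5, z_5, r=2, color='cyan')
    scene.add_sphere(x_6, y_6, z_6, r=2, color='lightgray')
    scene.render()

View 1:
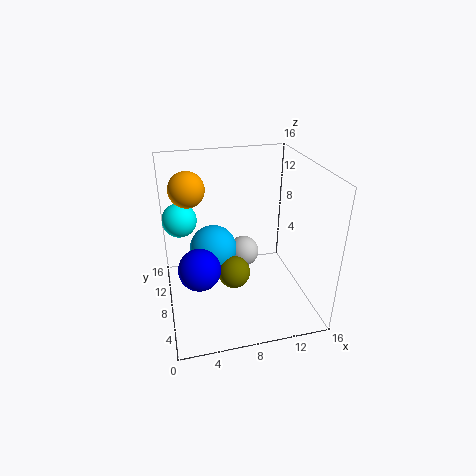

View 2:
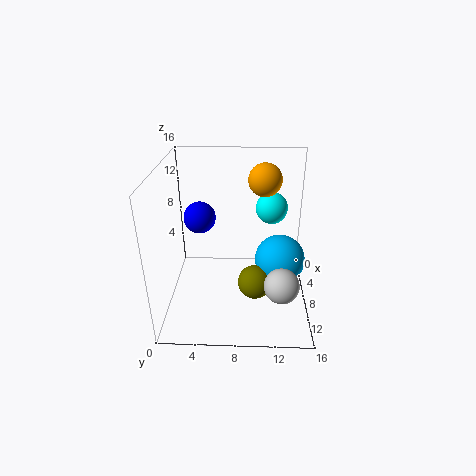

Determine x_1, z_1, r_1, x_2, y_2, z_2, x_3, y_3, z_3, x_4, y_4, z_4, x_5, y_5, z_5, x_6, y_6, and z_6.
x_1 = 3, z_1 = 8, r_1 = 2, x_2 = 3, y_2 = 11, z_2 = 13, x_3 = 6, y_3 = 13, z_3 = 4, x_4 = 8, y_4 = 10, z_4 = 2, x_5 = 2, y_5 = 12, z_5 = 9, x_6 = 10, y_6 = 13, z_6 = 3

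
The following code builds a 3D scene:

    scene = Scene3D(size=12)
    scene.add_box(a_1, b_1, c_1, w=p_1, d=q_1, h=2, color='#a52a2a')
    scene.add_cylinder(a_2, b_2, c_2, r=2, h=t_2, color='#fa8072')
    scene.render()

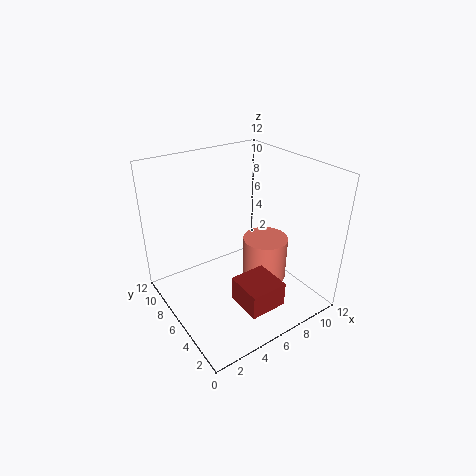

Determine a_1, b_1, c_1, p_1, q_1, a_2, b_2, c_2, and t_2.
a_1 = 4
b_1 = 1
c_1 = 2
p_1 = 3
q_1 = 3
a_2 = 9
b_2 = 6
c_2 = 1
t_2 = 4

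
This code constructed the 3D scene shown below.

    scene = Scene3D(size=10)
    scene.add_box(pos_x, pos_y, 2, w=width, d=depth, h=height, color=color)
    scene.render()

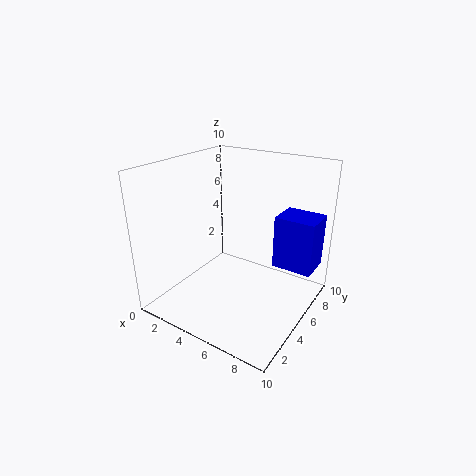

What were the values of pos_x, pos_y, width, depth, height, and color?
pos_x = 6.5
pos_y = 7.5
width = 3
depth = 2.5
height = 4
color = 'blue'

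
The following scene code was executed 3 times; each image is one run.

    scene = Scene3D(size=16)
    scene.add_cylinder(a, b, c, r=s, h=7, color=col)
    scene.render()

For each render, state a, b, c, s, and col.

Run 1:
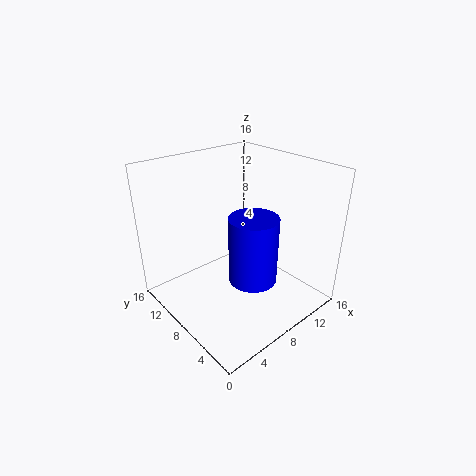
a = 7
b = 4.5
c = 5
s = 2.5
col = 'blue'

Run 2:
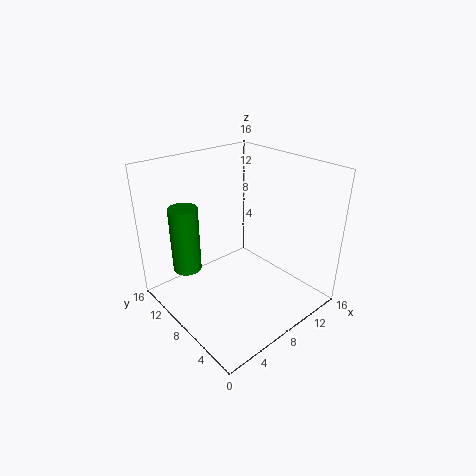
a = 2.5
b = 10
c = 5.5
s = 1.5
col = 'green'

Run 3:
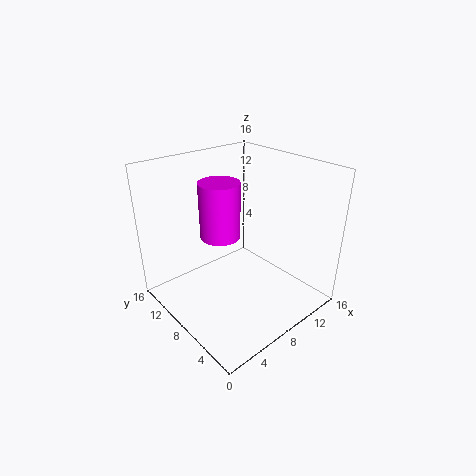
a = 9
b = 12.5
c = 6
s = 2.5
col = 'magenta'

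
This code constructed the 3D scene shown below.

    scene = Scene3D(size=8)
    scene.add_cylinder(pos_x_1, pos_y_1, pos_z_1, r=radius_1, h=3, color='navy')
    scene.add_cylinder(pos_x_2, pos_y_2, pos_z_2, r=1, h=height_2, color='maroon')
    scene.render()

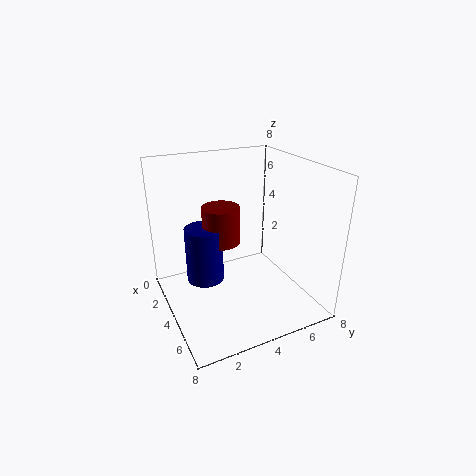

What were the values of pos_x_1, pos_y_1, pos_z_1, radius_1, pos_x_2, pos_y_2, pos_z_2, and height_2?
pos_x_1 = 4; pos_y_1 = 2; pos_z_1 = 2; radius_1 = 1; pos_x_2 = 4; pos_y_2 = 3; pos_z_2 = 4; height_2 = 2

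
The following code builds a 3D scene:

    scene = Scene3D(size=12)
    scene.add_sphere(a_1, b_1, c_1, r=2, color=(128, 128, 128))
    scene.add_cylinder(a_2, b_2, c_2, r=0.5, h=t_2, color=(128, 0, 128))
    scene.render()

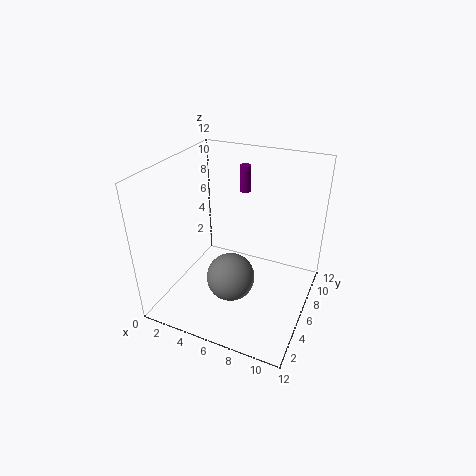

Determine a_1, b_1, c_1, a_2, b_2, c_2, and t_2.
a_1 = 6; b_1 = 4.5; c_1 = 3; a_2 = 4.5; b_2 = 11; c_2 = 8; t_2 = 2.5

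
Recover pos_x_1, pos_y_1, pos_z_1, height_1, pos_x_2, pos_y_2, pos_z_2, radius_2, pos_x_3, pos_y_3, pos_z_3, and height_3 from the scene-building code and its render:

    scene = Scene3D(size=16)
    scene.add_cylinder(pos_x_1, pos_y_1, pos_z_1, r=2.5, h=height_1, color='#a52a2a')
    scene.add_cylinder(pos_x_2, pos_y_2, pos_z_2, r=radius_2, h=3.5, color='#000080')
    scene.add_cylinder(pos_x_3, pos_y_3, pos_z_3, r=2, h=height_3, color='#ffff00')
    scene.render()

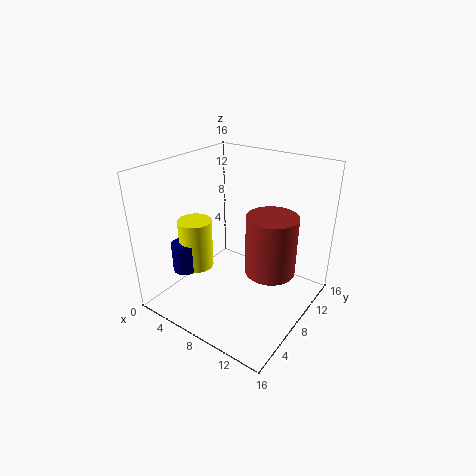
pos_x_1 = 13
pos_y_1 = 6.5
pos_z_1 = 6.5
height_1 = 6
pos_x_2 = 2
pos_y_2 = 5.5
pos_z_2 = 3
radius_2 = 1.5
pos_x_3 = 2.5
pos_y_3 = 7
pos_z_3 = 3
height_3 = 6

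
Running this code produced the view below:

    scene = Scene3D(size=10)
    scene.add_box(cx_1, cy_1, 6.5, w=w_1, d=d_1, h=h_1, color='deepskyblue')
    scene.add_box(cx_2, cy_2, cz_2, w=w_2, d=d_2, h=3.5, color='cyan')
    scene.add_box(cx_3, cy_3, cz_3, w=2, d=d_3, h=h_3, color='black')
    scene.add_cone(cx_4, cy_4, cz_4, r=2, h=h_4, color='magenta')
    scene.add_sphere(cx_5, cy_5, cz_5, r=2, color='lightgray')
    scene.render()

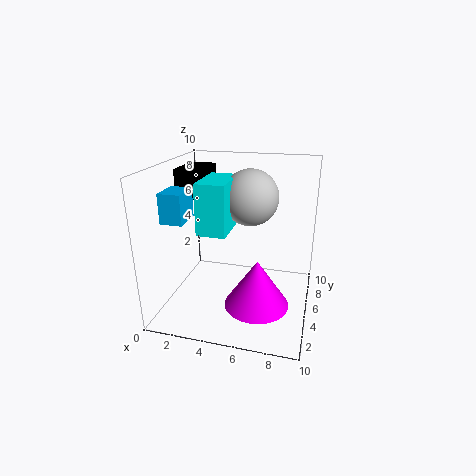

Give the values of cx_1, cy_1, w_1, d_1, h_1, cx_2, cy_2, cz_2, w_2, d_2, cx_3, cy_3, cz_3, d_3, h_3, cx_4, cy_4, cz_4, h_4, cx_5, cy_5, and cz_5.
cx_1 = 0.5
cy_1 = 2.5
w_1 = 1.5
d_1 = 2
h_1 = 2
cx_2 = 2.5
cy_2 = 3.5
cz_2 = 5.5
w_2 = 2
d_2 = 3.5
cx_3 = 0.5
cy_3 = 5
cz_3 = 7.5
d_3 = 3
h_3 = 2
cx_4 = 7
cy_4 = 2
cz_4 = 2
h_4 = 3
cx_5 = 5.5
cy_5 = 6.5
cz_5 = 7.5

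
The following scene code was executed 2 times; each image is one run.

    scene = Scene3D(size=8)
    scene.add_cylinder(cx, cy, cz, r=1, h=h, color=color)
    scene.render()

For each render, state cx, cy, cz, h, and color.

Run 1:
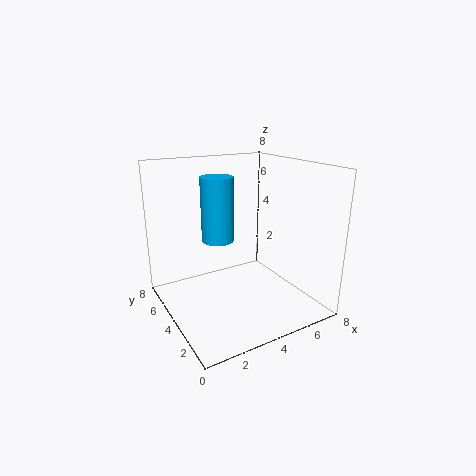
cx = 4
cy = 6.5
cz = 3
h = 4
color = 'deepskyblue'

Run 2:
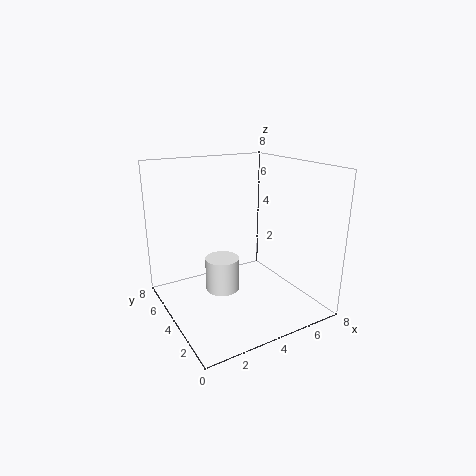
cx = 3.5
cy = 5
cz = 0.5
h = 2
color = 'white'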